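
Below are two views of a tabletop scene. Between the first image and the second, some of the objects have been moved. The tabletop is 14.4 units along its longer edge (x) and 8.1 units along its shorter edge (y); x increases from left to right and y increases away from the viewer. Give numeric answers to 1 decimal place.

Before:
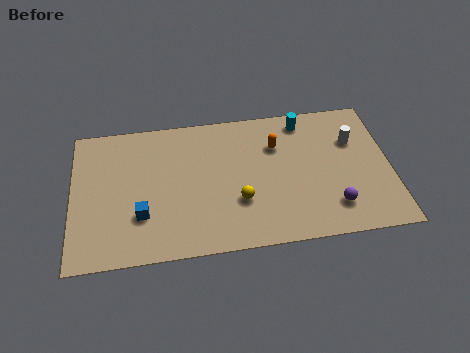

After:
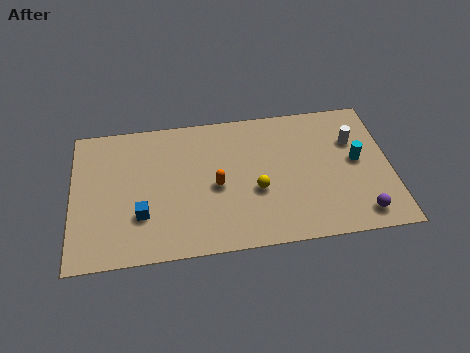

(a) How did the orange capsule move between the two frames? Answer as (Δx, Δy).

(-2.8, -2.0)

From the two frames, the orange capsule sits at roughly (9.3, 5.7) before and (6.5, 3.7) after.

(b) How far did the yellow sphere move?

0.9

The yellow sphere was near (7.5, 2.7) before and (8.3, 3.2) after, so it travelled √(0.8² + 0.5²) ≈ 0.9 units.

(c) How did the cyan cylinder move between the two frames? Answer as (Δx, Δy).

(2.3, -2.7)

From the two frames, the cyan cylinder sits at roughly (10.6, 7.0) before and (12.9, 4.3) after.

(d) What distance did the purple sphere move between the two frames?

1.3

The purple sphere moved from about (11.7, 1.8) to (12.9, 1.2), a distance of √(1.2² + 0.6²) ≈ 1.3.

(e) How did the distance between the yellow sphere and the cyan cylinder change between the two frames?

-0.6

They were about 5.3 units apart before and 4.7 after — 0.6 units closer together.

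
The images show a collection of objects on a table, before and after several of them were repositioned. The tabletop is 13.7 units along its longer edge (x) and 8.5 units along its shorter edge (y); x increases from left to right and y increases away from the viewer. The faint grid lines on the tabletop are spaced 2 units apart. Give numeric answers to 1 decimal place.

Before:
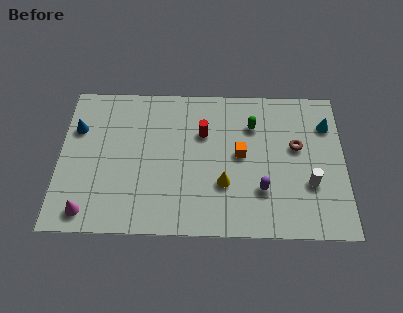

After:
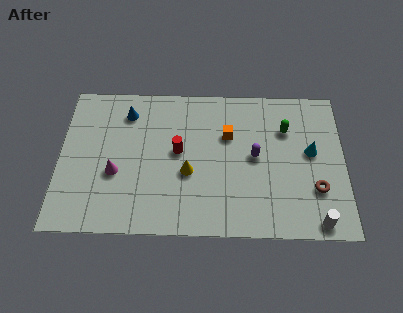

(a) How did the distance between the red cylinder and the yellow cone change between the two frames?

-1.8

Before: roughly 3.1 units apart; after: 1.3. That's 1.8 units closer together.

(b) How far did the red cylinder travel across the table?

1.6

From (6.9, 5.7) to (5.7, 4.6), the red cylinder covered √(1.2² + 1.1²) ≈ 1.6 units.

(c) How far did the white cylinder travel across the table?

2.1

From (12.0, 2.9) to (12.3, 0.8), the white cylinder covered √(0.3² + 2.1²) ≈ 2.1 units.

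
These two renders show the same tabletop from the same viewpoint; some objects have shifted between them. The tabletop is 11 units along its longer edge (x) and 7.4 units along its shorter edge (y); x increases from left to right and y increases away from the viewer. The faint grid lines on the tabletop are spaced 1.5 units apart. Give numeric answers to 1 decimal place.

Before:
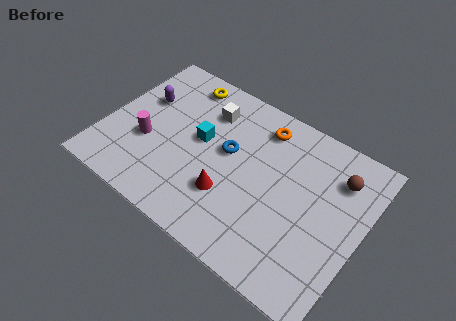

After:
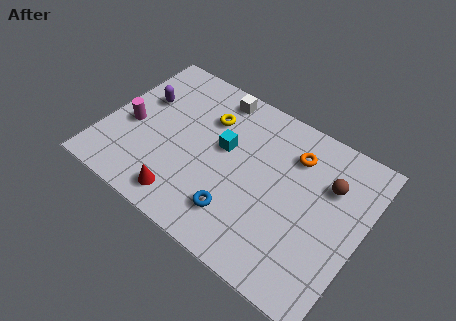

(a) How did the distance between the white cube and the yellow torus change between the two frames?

-0.3

They were about 1.5 units apart before and 1.2 after — 0.3 units closer together.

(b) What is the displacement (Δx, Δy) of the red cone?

(-1.7, -1.2)

The red cone was at about (5.6, 2.3) and moved to about (3.9, 1.1).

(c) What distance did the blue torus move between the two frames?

2.7

The blue torus was near (5.2, 4.2) before and (6.1, 1.7) after, so it travelled √(0.9² + 2.5²) ≈ 2.7 units.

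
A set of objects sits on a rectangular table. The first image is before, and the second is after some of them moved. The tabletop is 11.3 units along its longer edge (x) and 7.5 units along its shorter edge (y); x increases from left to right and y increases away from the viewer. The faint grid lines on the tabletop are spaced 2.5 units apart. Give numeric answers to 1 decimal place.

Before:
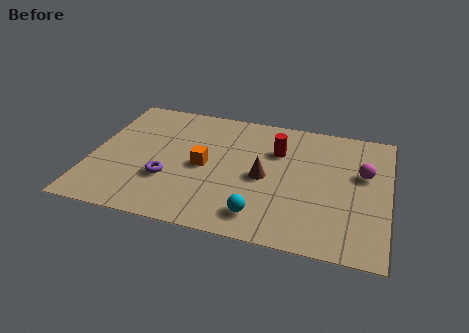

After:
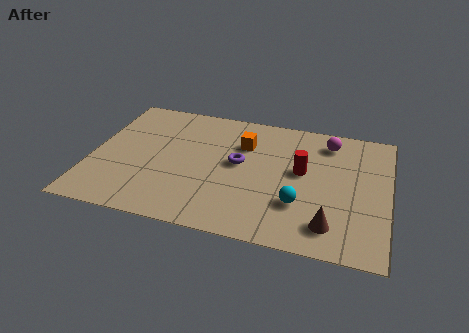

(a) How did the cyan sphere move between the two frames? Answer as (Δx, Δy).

(1.4, 1.0)

The cyan sphere started near (6.6, 1.3) and ended near (8.0, 2.3).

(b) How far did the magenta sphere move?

2.1

The magenta sphere was near (10.3, 4.6) before and (8.9, 6.2) after, so it travelled √(1.4² + 1.6²) ≈ 2.1 units.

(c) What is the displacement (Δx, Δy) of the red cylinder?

(1.0, -1.0)

The red cylinder started near (7.0, 5.2) and ended near (8.0, 4.2).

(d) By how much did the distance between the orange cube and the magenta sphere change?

-2.8

Before: roughly 6.1 units apart; after: 3.3. That's 2.8 units closer together.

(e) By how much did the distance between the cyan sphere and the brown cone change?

-0.7

The distance was about 2.2 in the first image and 1.5 in the second, so they moved 0.7 units closer together.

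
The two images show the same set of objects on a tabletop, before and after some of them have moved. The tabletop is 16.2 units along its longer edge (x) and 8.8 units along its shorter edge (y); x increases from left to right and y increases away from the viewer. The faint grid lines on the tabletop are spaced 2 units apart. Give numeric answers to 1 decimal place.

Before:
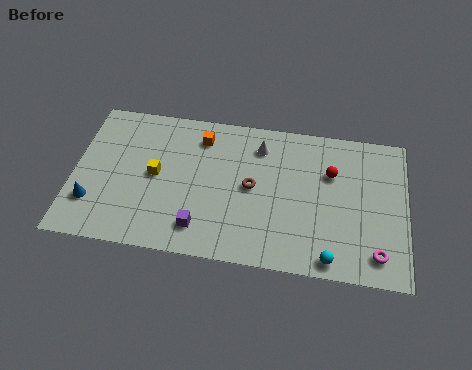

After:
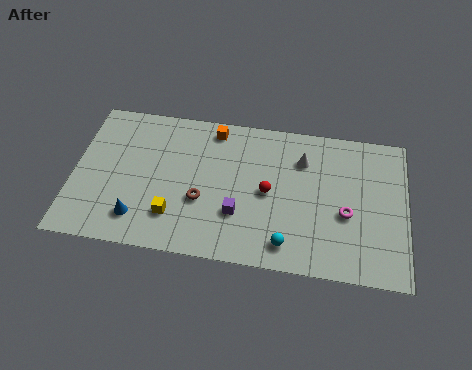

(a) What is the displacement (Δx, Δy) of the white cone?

(2.1, -0.5)

The white cone was at about (9.0, 7.0) and moved to about (11.1, 6.5).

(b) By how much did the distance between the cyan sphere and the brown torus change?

-0.7

Before: roughly 5.3 units apart; after: 4.6. That's 0.7 units closer together.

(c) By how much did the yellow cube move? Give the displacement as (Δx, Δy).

(1.0, -2.3)

From the two frames, the yellow cube sits at roughly (4.0, 4.5) before and (5.0, 2.2) after.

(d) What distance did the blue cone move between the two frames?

2.4

From (1.0, 2.4) to (3.3, 1.8), the blue cone covered √(2.3² + 0.6²) ≈ 2.4 units.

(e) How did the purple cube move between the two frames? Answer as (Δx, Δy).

(1.8, 1.1)

The purple cube was at about (6.3, 1.7) and moved to about (8.1, 2.8).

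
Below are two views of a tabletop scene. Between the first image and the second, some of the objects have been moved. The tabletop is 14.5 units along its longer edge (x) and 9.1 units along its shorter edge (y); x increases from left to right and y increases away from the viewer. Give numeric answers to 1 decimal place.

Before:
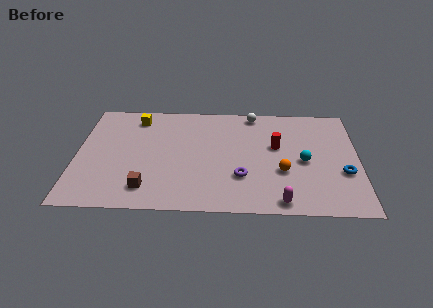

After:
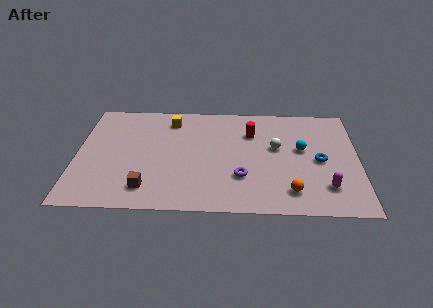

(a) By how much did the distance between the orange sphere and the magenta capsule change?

-0.6

They were about 2.4 units apart before and 1.8 after — 0.6 units closer together.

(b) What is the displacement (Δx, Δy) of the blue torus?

(-1.2, 1.0)

The blue torus started near (13.7, 3.3) and ended near (12.5, 4.3).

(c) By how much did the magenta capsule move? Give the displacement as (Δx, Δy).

(2.3, 1.2)

The magenta capsule started near (10.5, 0.9) and ended near (12.8, 2.1).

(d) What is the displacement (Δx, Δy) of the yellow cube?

(1.8, -0.1)

The yellow cube was at about (3.0, 7.6) and moved to about (4.8, 7.5).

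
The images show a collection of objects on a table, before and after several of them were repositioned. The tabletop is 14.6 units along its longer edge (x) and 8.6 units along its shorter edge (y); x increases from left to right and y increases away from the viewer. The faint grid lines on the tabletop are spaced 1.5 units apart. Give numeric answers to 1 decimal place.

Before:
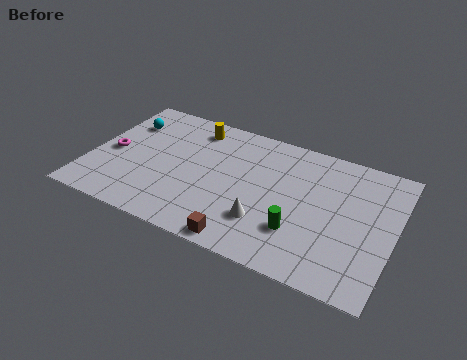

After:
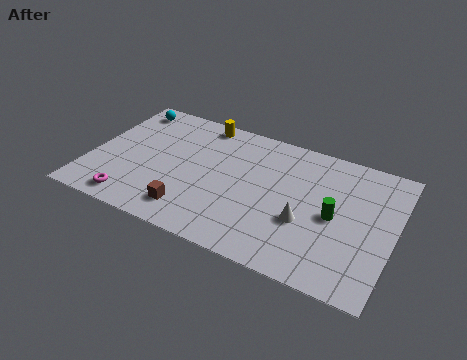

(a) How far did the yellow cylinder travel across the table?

0.6

From (4.6, 7.2) to (4.9, 7.7), the yellow cylinder covered √(0.3² + 0.5²) ≈ 0.6 units.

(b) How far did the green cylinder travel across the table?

2.2

From (10.3, 2.5) to (11.8, 4.1), the green cylinder covered √(1.5² + 1.6²) ≈ 2.2 units.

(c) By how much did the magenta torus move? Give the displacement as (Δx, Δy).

(1.4, -2.9)

The magenta torus started near (1.0, 4.0) and ended near (2.4, 1.1).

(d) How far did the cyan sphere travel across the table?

1.1

From (1.3, 6.3) to (1.2, 7.4), the cyan sphere covered √(0.1² + 1.1²) ≈ 1.1 units.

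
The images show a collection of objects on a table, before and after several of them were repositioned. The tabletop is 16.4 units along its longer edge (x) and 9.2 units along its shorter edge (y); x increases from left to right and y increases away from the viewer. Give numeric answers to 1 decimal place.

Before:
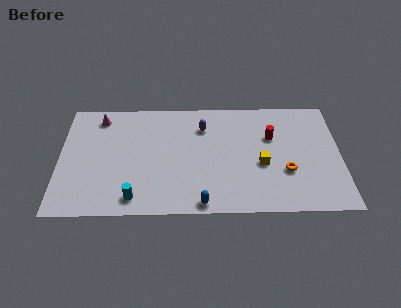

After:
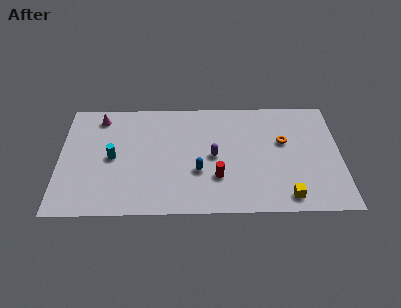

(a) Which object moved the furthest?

the red cylinder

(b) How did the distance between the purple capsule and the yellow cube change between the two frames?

+0.7

The distance was about 4.6 in the first image and 5.3 in the second, so they moved 0.7 units further apart.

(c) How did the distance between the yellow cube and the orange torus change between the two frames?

+2.9

Before: roughly 1.5 units apart; after: 4.4. That's 2.9 units further apart.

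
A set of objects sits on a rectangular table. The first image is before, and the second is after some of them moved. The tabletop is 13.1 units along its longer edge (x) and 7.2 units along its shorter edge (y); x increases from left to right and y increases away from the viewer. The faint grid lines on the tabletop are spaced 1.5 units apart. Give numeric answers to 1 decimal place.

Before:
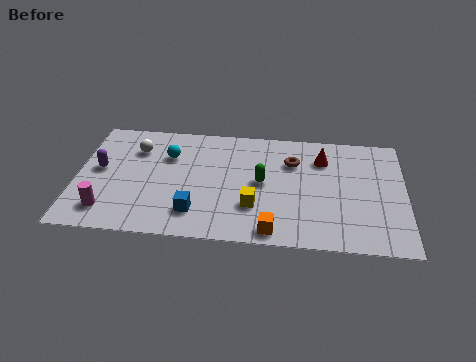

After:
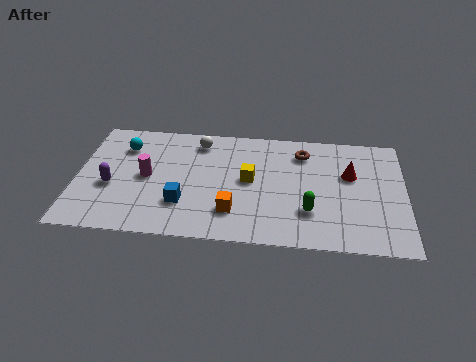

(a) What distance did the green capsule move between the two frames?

2.5

The green capsule moved from about (7.4, 3.7) to (9.3, 2.1), a distance of √(1.9² + 1.6²) ≈ 2.5.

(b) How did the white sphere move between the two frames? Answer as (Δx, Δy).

(2.5, 0.7)

From the two frames, the white sphere sits at roughly (2.3, 5.3) before and (4.8, 6.0) after.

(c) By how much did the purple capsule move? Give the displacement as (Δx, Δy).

(0.5, -1.0)

The purple capsule was at about (0.9, 3.9) and moved to about (1.4, 2.9).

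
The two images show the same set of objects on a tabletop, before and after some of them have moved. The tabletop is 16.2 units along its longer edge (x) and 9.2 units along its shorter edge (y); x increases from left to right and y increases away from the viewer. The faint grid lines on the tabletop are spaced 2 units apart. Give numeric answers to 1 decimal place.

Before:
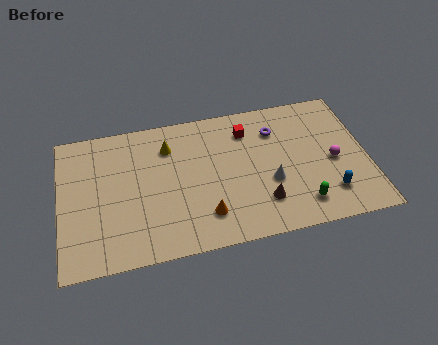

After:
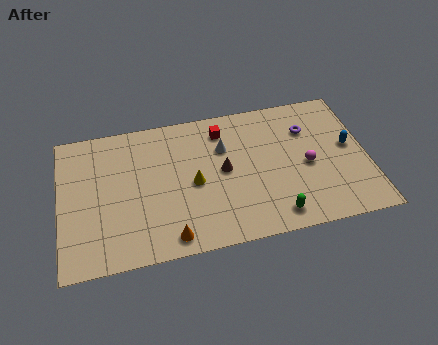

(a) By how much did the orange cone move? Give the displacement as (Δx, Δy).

(-1.9, -1.0)

The orange cone started near (7.5, 2.1) and ended near (5.6, 1.1).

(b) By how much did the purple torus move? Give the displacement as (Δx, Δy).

(1.7, -0.3)

The purple torus was at about (11.5, 6.9) and moved to about (13.2, 6.6).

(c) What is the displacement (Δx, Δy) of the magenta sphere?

(-1.4, 0.0)

From the two frames, the magenta sphere sits at roughly (14.4, 4.2) before and (13.0, 4.2) after.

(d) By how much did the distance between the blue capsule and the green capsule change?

+4.0

The distance was about 1.6 in the first image and 5.6 in the second, so they moved 4.0 units further apart.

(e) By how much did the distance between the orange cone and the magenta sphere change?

+0.8

The distance was about 7.2 in the first image and 8.0 in the second, so they moved 0.8 units further apart.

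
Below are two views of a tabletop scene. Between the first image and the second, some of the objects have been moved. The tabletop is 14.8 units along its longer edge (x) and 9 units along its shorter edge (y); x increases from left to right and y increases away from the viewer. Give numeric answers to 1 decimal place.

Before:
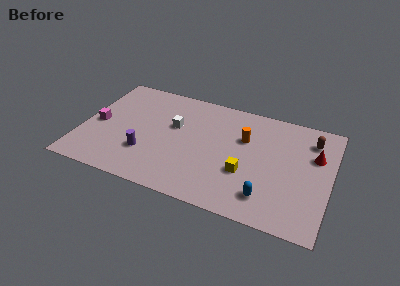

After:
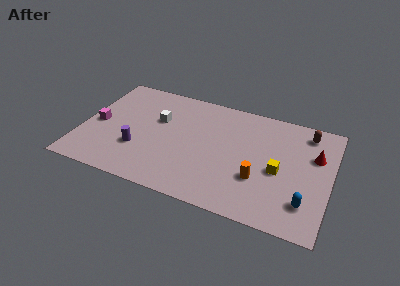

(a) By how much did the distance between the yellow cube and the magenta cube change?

+1.8

Before: roughly 9.1 units apart; after: 10.9. That's 1.8 units further apart.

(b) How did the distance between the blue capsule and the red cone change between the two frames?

-1.0

Before: roughly 4.8 units apart; after: 3.8. That's 1.0 units closer together.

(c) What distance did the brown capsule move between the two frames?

0.6

The brown capsule was near (13.5, 7.1) before and (13.2, 7.6) after, so it travelled √(0.3² + 0.5²) ≈ 0.6 units.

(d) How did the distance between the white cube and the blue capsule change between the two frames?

+2.8

Before: roughly 7.0 units apart; after: 9.8. That's 2.8 units further apart.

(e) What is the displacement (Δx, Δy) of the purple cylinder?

(-0.5, 0.2)

From the two frames, the purple cylinder sits at roughly (4.0, 2.7) before and (3.5, 2.9) after.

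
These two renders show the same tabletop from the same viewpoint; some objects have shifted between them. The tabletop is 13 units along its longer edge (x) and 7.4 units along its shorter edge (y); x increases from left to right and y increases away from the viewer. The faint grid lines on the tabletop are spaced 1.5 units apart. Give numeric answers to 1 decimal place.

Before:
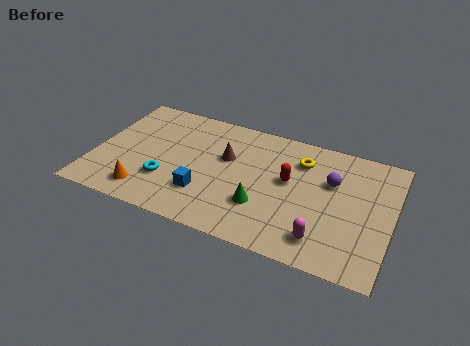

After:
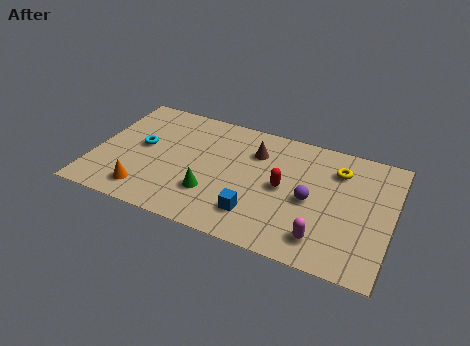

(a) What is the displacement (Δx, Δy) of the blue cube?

(2.3, -0.4)

From the two frames, the blue cube sits at roughly (5.0, 2.1) before and (7.3, 1.7) after.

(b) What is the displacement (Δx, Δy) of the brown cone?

(1.2, 0.8)

The brown cone was at about (5.7, 4.6) and moved to about (6.9, 5.4).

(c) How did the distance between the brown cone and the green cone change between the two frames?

+0.7

The distance was about 2.9 in the first image and 3.6 in the second, so they moved 0.7 units further apart.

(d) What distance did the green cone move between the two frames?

2.2

The green cone moved from about (7.5, 2.3) to (5.3, 2.2), a distance of √(2.2² + 0.1²) ≈ 2.2.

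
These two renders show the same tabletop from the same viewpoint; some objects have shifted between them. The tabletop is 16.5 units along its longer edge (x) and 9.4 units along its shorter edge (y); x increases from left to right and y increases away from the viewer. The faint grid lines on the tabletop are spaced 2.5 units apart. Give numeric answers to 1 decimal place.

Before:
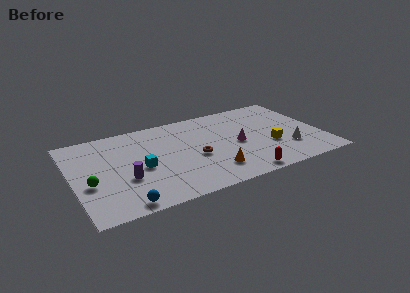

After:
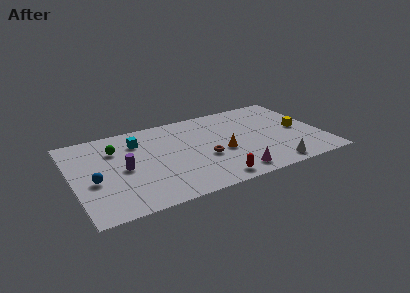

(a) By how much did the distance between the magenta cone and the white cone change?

-1.0

Before: roughly 3.6 units apart; after: 2.6. That's 1.0 units closer together.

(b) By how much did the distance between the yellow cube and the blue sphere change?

+3.4

The distance was about 10.4 in the first image and 13.8 in the second, so they moved 3.4 units further apart.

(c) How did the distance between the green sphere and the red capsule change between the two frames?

-2.0

The distance was about 10.1 in the first image and 8.1 in the second, so they moved 2.0 units closer together.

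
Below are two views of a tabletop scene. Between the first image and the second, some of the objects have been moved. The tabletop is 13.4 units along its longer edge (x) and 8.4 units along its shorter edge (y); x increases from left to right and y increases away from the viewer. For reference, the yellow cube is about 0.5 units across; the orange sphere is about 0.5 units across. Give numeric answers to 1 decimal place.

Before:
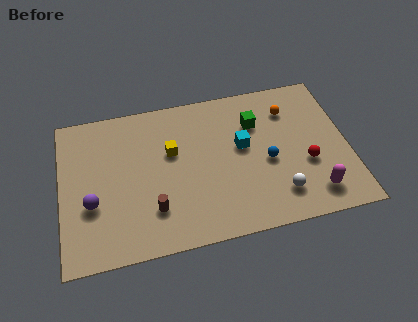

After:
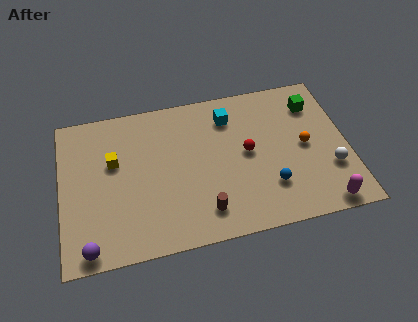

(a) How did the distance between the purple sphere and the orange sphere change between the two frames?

+0.8

Before: roughly 10.0 units apart; after: 10.8. That's 0.8 units further apart.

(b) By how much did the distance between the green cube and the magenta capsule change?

+0.6

Before: roughly 5.1 units apart; after: 5.7. That's 0.6 units further apart.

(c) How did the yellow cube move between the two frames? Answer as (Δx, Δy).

(-2.7, 0.0)

The yellow cube started near (5.2, 5.2) and ended near (2.5, 5.2).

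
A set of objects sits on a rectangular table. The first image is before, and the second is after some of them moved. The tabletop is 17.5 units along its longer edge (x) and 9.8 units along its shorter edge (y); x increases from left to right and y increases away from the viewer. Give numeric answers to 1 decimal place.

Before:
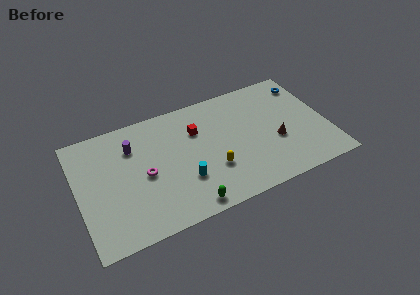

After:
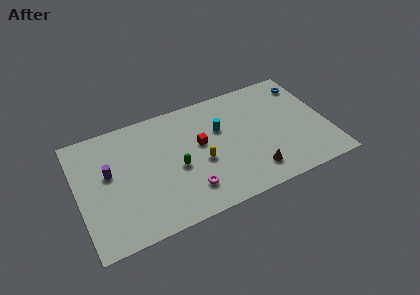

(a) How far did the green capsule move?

3.3

From (7.2, 1.0) to (6.8, 4.3), the green capsule covered √(0.4² + 3.3²) ≈ 3.3 units.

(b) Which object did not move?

the blue torus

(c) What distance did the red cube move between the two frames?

1.2

The red cube was near (8.5, 6.8) before and (8.6, 5.6) after, so it travelled √(0.1² + 1.2²) ≈ 1.2 units.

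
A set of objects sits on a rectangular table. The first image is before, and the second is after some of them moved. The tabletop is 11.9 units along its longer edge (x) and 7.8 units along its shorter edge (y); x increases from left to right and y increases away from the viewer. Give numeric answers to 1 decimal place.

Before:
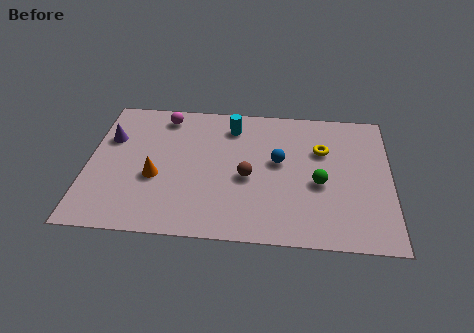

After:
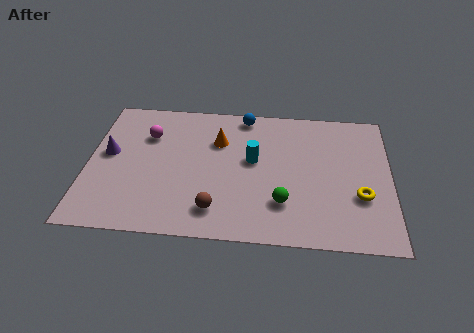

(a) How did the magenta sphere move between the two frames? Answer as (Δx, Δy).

(-0.6, -1.2)

The magenta sphere started near (2.9, 6.7) and ended near (2.3, 5.5).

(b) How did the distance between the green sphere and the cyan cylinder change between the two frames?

-2.0

They were about 4.6 units apart before and 2.6 after — 2.0 units closer together.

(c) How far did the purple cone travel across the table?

0.9

From (0.8, 5.2) to (0.8, 4.3), the purple cone covered √(0.0² + 0.9²) ≈ 0.9 units.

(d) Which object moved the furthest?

the orange cone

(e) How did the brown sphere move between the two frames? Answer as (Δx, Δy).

(-1.2, -1.9)

From the two frames, the brown sphere sits at roughly (6.3, 3.4) before and (5.1, 1.5) after.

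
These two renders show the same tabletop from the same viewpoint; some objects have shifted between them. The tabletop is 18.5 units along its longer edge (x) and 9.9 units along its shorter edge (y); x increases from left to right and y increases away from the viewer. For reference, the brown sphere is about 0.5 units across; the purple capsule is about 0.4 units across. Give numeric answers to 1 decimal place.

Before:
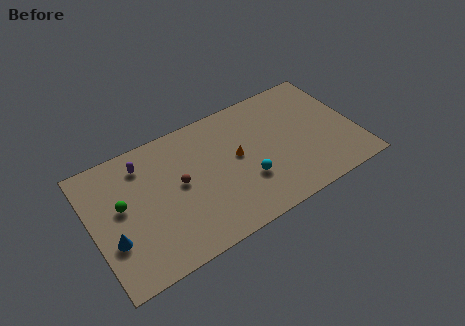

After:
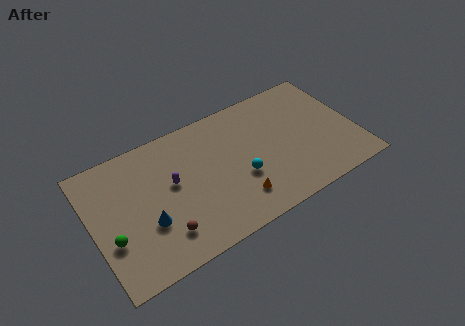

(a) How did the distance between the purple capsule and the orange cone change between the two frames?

-1.5

The distance was about 6.8 in the first image and 5.3 in the second, so they moved 1.5 units closer together.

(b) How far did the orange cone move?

3.2

From (10.2, 5.4) to (9.7, 2.2), the orange cone covered √(0.5² + 3.2²) ≈ 3.2 units.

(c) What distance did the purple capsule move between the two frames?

2.9

The purple capsule was near (3.9, 8.0) before and (5.6, 5.6) after, so it travelled √(1.7² + 2.4²) ≈ 2.9 units.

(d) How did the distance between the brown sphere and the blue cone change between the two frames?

-3.7

They were about 5.3 units apart before and 1.6 after — 3.7 units closer together.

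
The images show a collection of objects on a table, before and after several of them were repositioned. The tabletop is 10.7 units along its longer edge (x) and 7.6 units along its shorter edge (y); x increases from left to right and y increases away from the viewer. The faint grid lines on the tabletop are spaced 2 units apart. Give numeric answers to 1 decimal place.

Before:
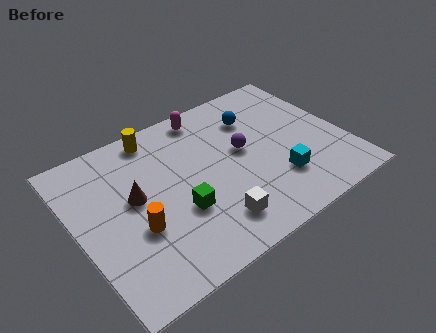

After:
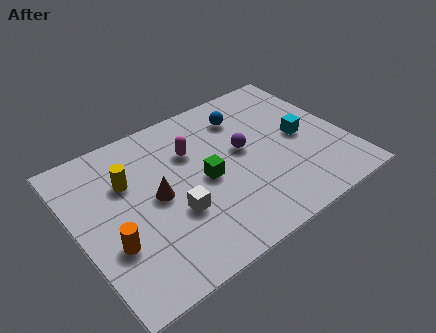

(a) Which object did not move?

the purple sphere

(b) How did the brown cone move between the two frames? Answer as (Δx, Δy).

(0.8, -0.4)

The brown cone started near (2.3, 4.2) and ended near (3.1, 3.8).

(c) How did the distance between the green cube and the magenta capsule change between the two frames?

-2.8

Before: roughly 4.4 units apart; after: 1.6. That's 2.8 units closer together.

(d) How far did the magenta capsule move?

1.7

The magenta capsule moved from about (5.7, 6.7) to (4.8, 5.2), a distance of √(0.9² + 1.5²) ≈ 1.7.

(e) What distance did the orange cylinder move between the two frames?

1.0

The orange cylinder was near (2.1, 2.8) before and (1.1, 2.6) after, so it travelled √(1.0² + 0.2²) ≈ 1.0 units.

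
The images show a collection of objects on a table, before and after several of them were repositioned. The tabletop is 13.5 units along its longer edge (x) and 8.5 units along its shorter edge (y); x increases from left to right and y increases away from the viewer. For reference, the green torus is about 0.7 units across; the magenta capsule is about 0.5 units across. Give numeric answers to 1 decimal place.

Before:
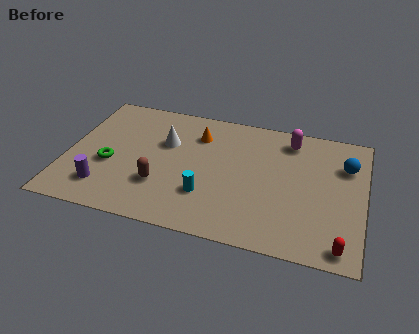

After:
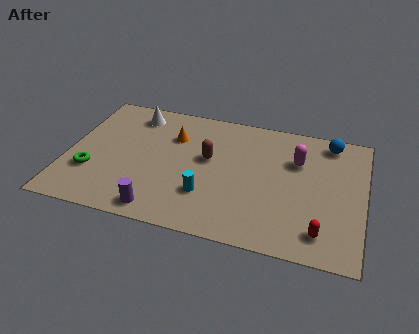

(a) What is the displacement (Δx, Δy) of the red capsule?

(-0.9, 0.6)

The red capsule was at about (12.6, 0.9) and moved to about (11.7, 1.5).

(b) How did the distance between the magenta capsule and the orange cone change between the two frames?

+1.4

The distance was about 4.3 in the first image and 5.7 in the second, so they moved 1.4 units further apart.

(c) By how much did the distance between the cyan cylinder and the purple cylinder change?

-2.2

The distance was about 4.7 in the first image and 2.5 in the second, so they moved 2.2 units closer together.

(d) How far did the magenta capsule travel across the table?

1.4

The magenta capsule was near (10.0, 7.1) before and (10.4, 5.8) after, so it travelled √(0.4² + 1.3²) ≈ 1.4 units.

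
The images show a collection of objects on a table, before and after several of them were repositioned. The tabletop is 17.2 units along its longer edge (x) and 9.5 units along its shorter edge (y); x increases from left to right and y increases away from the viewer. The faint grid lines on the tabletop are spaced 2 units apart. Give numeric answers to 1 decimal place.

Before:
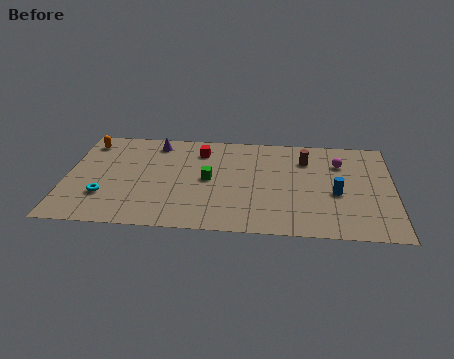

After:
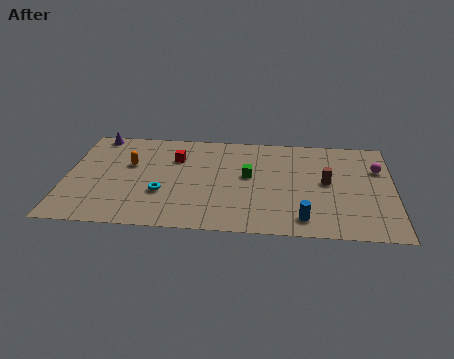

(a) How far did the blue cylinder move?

3.0

From (14.2, 4.0) to (12.5, 1.5), the blue cylinder covered √(1.7² + 2.5²) ≈ 3.0 units.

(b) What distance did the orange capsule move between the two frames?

3.0

The orange capsule moved from about (1.0, 7.9) to (3.3, 5.9), a distance of √(2.3² + 2.0²) ≈ 3.0.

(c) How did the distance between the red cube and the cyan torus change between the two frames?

-3.3

The distance was about 6.8 in the first image and 3.5 in the second, so they moved 3.3 units closer together.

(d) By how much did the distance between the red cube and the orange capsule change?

-3.5

They were about 6.0 units apart before and 2.5 after — 3.5 units closer together.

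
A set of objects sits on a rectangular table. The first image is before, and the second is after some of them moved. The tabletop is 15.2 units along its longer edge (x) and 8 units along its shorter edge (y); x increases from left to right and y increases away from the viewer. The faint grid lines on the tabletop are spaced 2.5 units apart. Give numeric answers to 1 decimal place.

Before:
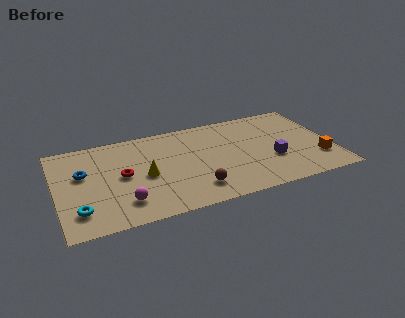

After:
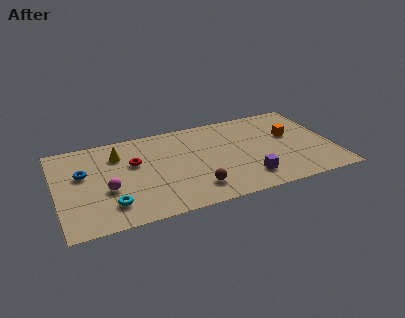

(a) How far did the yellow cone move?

2.6

The yellow cone was near (4.8, 3.7) before and (3.5, 6.0) after, so it travelled √(1.3² + 2.3²) ≈ 2.6 units.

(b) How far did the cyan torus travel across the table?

1.7

From (1.1, 1.8) to (2.8, 1.8), the cyan torus covered √(1.7² + 0.0²) ≈ 1.7 units.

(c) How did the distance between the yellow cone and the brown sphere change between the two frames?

+2.5

Before: roughly 3.3 units apart; after: 5.8. That's 2.5 units further apart.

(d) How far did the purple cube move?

1.9

From (11.8, 2.9) to (10.3, 1.7), the purple cube covered √(1.5² + 1.2²) ≈ 1.9 units.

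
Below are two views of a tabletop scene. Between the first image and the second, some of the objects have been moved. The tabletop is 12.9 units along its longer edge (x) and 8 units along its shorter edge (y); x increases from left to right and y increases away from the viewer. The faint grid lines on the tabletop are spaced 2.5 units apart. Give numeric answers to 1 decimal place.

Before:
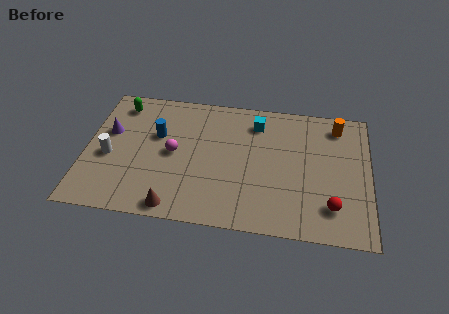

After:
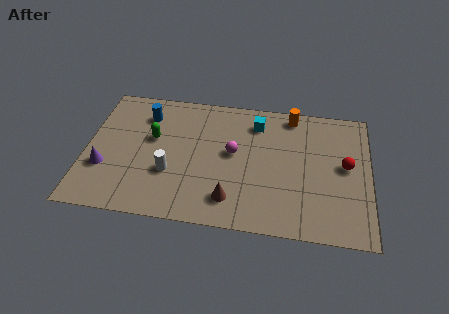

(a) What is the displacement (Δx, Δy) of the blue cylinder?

(-0.6, 1.2)

The blue cylinder started near (3.2, 5.0) and ended near (2.6, 6.2).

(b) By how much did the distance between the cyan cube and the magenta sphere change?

-2.2

Before: roughly 4.4 units apart; after: 2.2. That's 2.2 units closer together.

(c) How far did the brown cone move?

2.6

The brown cone moved from about (4.2, 0.8) to (6.7, 1.6), a distance of √(2.5² + 0.8²) ≈ 2.6.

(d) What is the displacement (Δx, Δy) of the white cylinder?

(2.8, -0.6)

From the two frames, the white cylinder sits at roughly (1.1, 3.4) before and (3.9, 2.8) after.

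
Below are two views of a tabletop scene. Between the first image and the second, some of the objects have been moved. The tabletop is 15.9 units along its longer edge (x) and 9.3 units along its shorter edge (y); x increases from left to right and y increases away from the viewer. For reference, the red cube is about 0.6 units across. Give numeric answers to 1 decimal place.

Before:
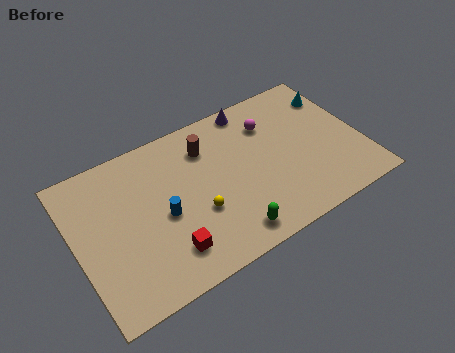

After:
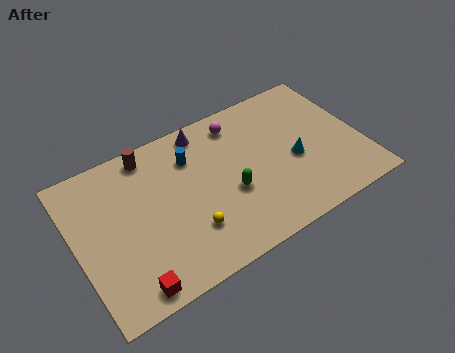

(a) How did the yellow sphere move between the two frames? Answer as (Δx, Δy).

(-0.6, -0.8)

The yellow sphere was at about (6.5, 3.4) and moved to about (5.9, 2.6).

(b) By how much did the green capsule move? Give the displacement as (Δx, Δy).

(0.5, 2.4)

The green capsule was at about (7.9, 1.3) and moved to about (8.4, 3.7).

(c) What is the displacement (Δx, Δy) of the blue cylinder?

(2.0, 2.7)

The blue cylinder started near (4.7, 4.2) and ended near (6.7, 6.9).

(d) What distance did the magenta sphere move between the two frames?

1.9

From (11.2, 6.9) to (9.5, 7.8), the magenta sphere covered √(1.7² + 0.9²) ≈ 1.9 units.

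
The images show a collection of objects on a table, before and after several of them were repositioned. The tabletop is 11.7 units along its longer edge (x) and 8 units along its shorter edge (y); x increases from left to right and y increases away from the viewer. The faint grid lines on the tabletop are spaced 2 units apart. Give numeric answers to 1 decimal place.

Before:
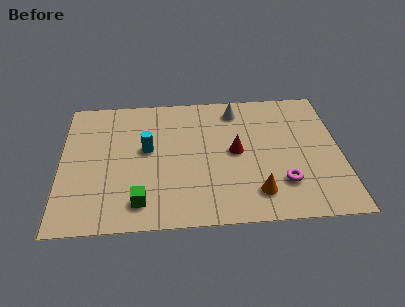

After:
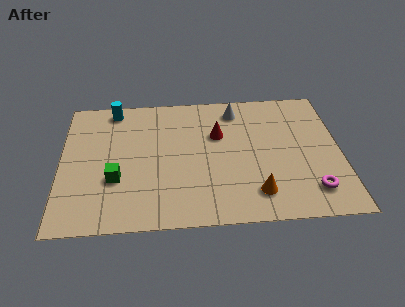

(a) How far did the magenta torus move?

1.3

From (9.2, 2.1) to (10.4, 1.6), the magenta torus covered √(1.2² + 0.5²) ≈ 1.3 units.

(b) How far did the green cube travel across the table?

1.7

The green cube was near (3.3, 1.4) before and (2.3, 2.8) after, so it travelled √(1.0² + 1.4²) ≈ 1.7 units.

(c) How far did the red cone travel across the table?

1.3

From (7.3, 4.1) to (6.6, 5.2), the red cone covered √(0.7² + 1.1²) ≈ 1.3 units.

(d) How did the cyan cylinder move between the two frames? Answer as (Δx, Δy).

(-1.4, 2.6)

The cyan cylinder was at about (3.6, 4.5) and moved to about (2.2, 7.1).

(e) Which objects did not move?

the white cone and the orange cone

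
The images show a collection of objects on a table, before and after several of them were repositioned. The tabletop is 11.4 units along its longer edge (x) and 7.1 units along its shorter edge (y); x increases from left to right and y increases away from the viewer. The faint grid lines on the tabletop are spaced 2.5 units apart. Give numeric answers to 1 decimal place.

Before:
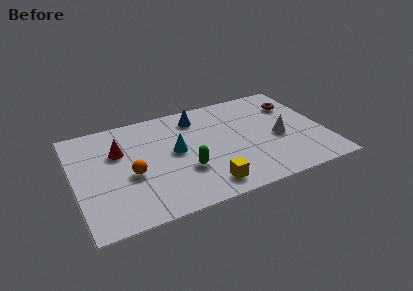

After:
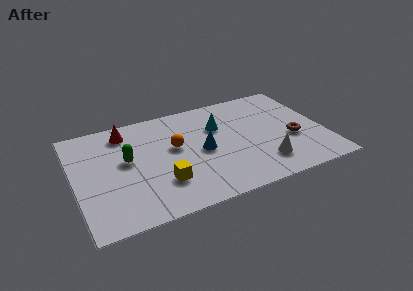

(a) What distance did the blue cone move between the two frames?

2.4

The blue cone was near (5.8, 5.8) before and (5.8, 3.4) after, so it travelled √(0.0² + 2.4²) ≈ 2.4 units.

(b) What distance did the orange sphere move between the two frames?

2.4

The orange sphere was near (2.5, 3.0) before and (4.6, 4.1) after, so it travelled √(2.1² + 1.1²) ≈ 2.4 units.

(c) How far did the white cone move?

1.7

The white cone moved from about (9.3, 3.1) to (8.4, 1.6), a distance of √(0.9² + 1.5²) ≈ 1.7.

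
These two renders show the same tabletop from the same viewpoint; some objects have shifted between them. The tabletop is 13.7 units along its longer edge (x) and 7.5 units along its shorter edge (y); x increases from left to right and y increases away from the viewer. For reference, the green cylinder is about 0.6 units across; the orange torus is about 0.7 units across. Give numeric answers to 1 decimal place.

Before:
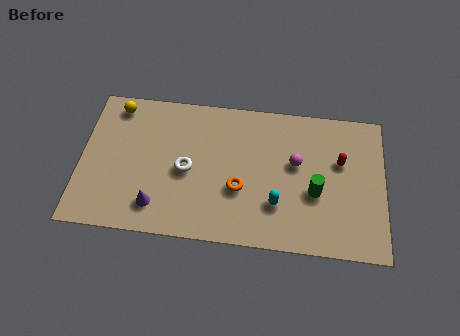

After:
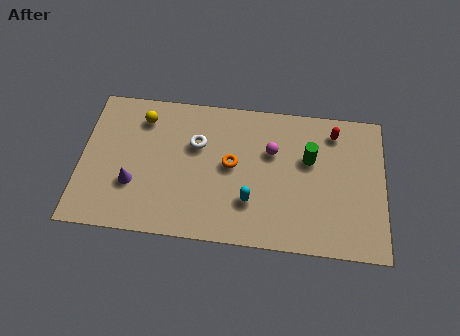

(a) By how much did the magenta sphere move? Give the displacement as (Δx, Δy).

(-1.1, 0.5)

The magenta sphere was at about (9.7, 4.4) and moved to about (8.6, 4.9).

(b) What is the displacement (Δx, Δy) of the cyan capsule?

(-1.2, 0.0)

From the two frames, the cyan capsule sits at roughly (8.9, 2.2) before and (7.7, 2.2) after.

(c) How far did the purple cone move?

1.5

The purple cone moved from about (3.5, 1.5) to (2.4, 2.5), a distance of √(1.1² + 1.0²) ≈ 1.5.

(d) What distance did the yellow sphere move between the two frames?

1.3

The yellow sphere was near (1.5, 6.5) before and (2.7, 6.0) after, so it travelled √(1.2² + 0.5²) ≈ 1.3 units.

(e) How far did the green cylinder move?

1.7

From (10.6, 3.0) to (10.3, 4.7), the green cylinder covered √(0.3² + 1.7²) ≈ 1.7 units.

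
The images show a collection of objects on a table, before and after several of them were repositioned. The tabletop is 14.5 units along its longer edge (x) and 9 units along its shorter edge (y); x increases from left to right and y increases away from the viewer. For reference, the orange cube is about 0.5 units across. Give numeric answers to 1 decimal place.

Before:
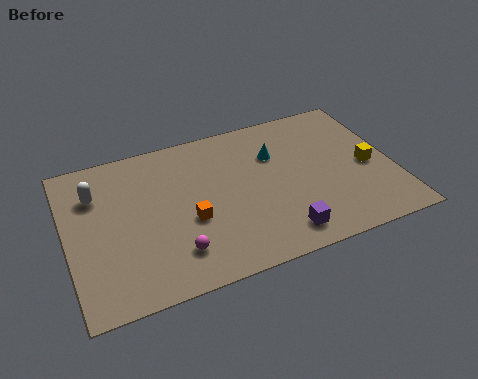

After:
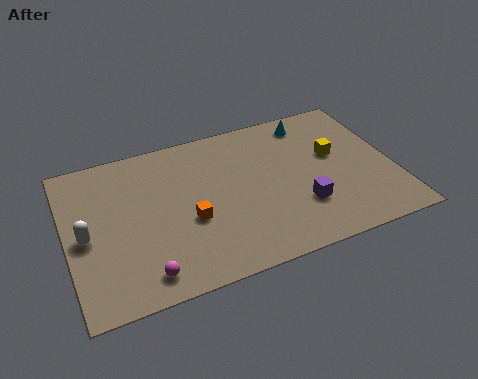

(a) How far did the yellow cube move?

1.8

The yellow cube moved from about (13.4, 4.1) to (12.0, 5.3), a distance of √(1.4² + 1.2²) ≈ 1.8.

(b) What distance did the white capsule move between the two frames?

2.4

The white capsule was near (1.4, 6.5) before and (0.8, 4.2) after, so it travelled √(0.6² + 2.3²) ≈ 2.4 units.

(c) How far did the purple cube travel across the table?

1.7

The purple cube was near (9.1, 1.4) before and (10.2, 2.7) after, so it travelled √(1.1² + 1.3²) ≈ 1.7 units.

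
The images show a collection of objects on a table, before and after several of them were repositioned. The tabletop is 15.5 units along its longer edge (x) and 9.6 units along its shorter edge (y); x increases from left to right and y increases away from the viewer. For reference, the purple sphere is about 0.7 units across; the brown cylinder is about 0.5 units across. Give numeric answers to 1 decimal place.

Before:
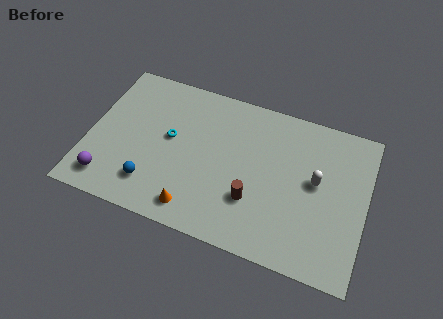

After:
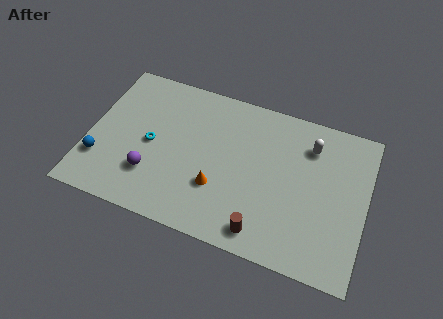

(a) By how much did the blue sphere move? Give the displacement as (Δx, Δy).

(-3.0, 0.6)

From the two frames, the blue sphere sits at roughly (3.8, 2.1) before and (0.8, 2.7) after.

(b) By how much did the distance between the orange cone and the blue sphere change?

+4.0

They were about 2.6 units apart before and 6.6 after — 4.0 units further apart.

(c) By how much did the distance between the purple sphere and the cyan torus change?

-2.9

They were about 4.8 units apart before and 1.9 after — 2.9 units closer together.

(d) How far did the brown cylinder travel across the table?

1.8

The brown cylinder moved from about (9.4, 3.0) to (10.1, 1.3), a distance of √(0.7² + 1.7²) ≈ 1.8.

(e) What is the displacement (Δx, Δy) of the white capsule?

(-0.5, 2.1)

The white capsule was at about (12.7, 5.3) and moved to about (12.2, 7.4).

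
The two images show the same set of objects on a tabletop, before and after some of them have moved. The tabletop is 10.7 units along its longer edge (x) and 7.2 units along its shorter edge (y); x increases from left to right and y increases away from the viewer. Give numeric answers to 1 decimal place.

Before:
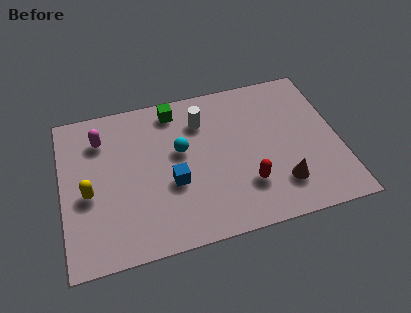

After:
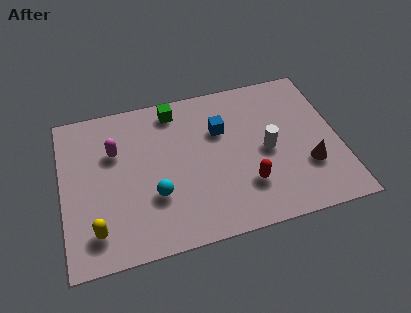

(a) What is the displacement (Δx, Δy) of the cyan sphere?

(-1.1, -1.8)

From the two frames, the cyan sphere sits at roughly (4.6, 4.2) before and (3.5, 2.4) after.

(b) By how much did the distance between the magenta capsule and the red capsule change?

-0.8

The distance was about 6.4 in the first image and 5.6 in the second, so they moved 0.8 units closer together.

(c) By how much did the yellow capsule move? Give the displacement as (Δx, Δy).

(0.2, -1.7)

The yellow capsule started near (1.0, 3.1) and ended near (1.2, 1.4).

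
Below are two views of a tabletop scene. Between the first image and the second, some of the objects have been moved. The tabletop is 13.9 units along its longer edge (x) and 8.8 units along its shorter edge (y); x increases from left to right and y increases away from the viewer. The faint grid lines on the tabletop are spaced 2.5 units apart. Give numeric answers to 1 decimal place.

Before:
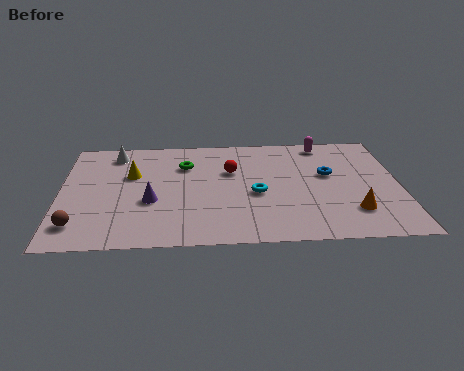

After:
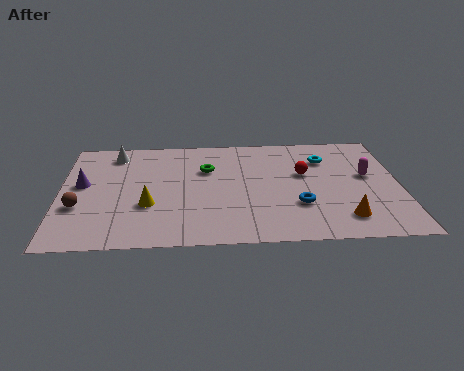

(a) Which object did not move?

the white cone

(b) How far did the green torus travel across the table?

1.0

The green torus moved from about (5.1, 6.3) to (6.0, 5.9), a distance of √(0.9² + 0.4²) ≈ 1.0.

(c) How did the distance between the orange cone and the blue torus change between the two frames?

-1.0

The distance was about 3.1 in the first image and 2.1 in the second, so they moved 1.0 units closer together.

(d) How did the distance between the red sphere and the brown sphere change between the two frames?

+2.1

They were about 7.4 units apart before and 9.5 after — 2.1 units further apart.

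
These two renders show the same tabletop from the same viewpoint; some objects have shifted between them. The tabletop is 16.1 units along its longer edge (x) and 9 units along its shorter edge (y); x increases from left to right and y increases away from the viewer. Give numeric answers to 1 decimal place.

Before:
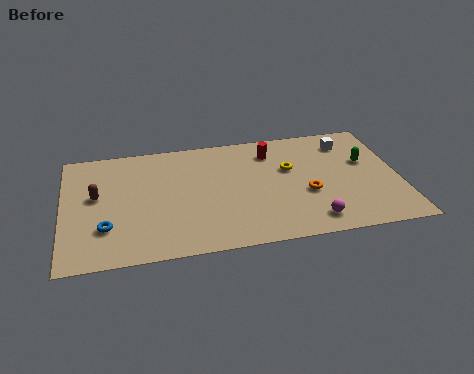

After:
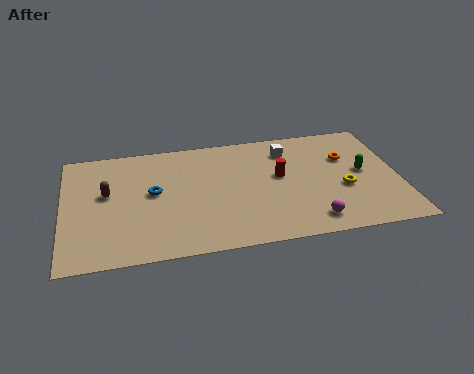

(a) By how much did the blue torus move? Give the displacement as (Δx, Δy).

(2.3, 2.3)

From the two frames, the blue torus sits at roughly (2.0, 2.6) before and (4.3, 4.9) after.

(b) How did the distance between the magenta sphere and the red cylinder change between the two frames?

-2.0

The distance was about 5.9 in the first image and 3.9 in the second, so they moved 2.0 units closer together.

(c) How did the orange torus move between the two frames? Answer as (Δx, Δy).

(2.1, 2.5)

The orange torus was at about (11.6, 3.5) and moved to about (13.7, 6.0).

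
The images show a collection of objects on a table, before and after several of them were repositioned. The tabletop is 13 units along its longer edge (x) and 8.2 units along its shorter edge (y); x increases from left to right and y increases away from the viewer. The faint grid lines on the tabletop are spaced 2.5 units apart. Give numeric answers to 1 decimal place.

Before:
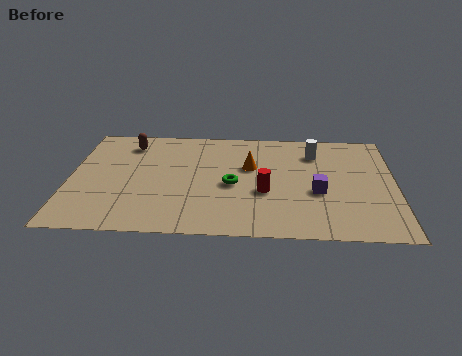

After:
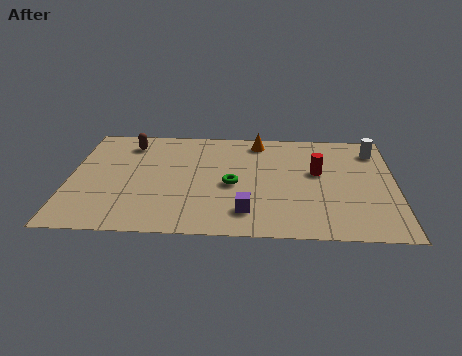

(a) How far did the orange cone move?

2.0

The orange cone was near (7.2, 5.1) before and (7.5, 7.1) after, so it travelled √(0.3² + 2.0²) ≈ 2.0 units.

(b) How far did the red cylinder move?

2.6

The red cylinder moved from about (7.8, 3.2) to (9.9, 4.8), a distance of √(2.1² + 1.6²) ≈ 2.6.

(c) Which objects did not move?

the brown capsule and the green torus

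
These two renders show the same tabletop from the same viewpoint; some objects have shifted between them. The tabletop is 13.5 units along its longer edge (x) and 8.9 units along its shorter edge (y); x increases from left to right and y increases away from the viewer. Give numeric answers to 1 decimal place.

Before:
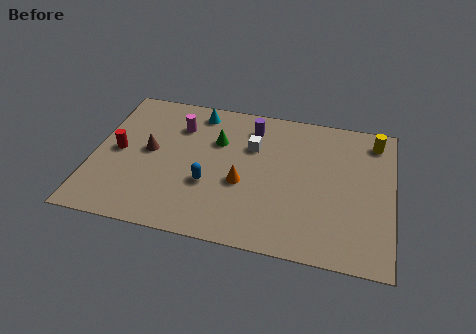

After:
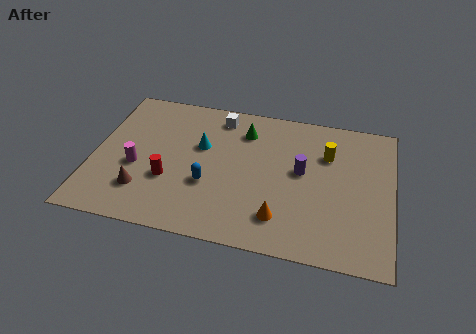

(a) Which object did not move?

the blue capsule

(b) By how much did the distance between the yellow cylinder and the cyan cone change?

-2.4

They were about 8.1 units apart before and 5.7 after — 2.4 units closer together.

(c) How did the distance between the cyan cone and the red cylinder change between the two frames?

-2.0

Before: roughly 4.7 units apart; after: 2.7. That's 2.0 units closer together.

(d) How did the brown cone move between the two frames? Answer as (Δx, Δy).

(-0.1, -2.5)

From the two frames, the brown cone sits at roughly (2.5, 4.7) before and (2.4, 2.2) after.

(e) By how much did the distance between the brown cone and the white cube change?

+1.4

They were about 4.8 units apart before and 6.2 after — 1.4 units further apart.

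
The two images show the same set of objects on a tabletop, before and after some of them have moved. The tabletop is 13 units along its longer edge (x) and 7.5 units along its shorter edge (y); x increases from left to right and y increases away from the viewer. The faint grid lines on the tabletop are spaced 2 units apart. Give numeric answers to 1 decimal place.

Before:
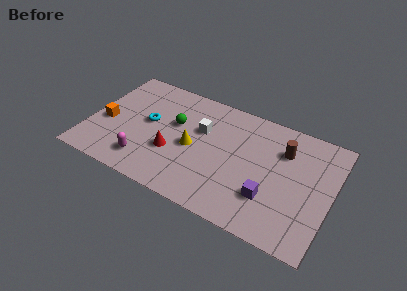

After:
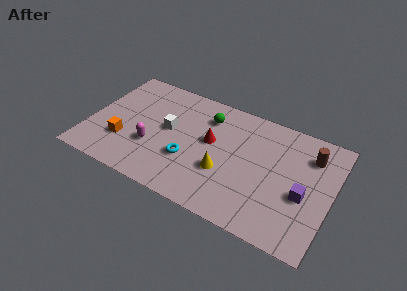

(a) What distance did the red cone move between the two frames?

2.5

The red cone moved from about (4.6, 2.7) to (6.5, 4.3), a distance of √(1.9² + 1.6²) ≈ 2.5.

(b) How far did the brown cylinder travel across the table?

1.4

From (10.3, 5.4) to (11.7, 5.7), the brown cylinder covered √(1.4² + 0.3²) ≈ 1.4 units.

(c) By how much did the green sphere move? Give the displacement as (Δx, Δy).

(1.6, 1.2)

The green sphere was at about (4.5, 4.6) and moved to about (6.1, 5.8).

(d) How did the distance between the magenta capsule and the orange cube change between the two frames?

-1.4

The distance was about 2.9 in the first image and 1.5 in the second, so they moved 1.4 units closer together.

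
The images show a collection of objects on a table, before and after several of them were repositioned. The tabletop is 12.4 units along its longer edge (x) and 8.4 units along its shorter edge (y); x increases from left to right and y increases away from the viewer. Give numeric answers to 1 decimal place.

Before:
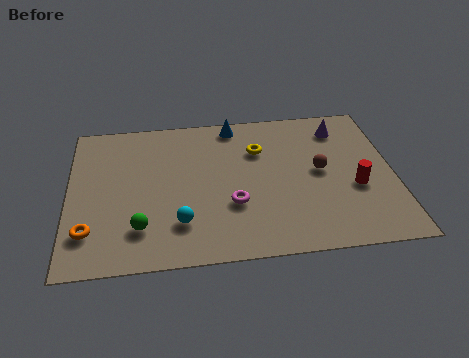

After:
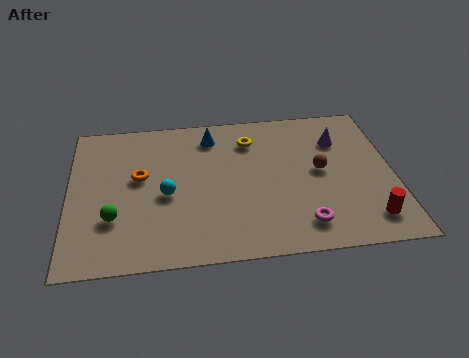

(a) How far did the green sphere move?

1.2

The green sphere was near (2.7, 2.0) before and (1.7, 2.6) after, so it travelled √(1.0² + 0.6²) ≈ 1.2 units.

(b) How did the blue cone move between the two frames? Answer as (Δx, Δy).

(-0.9, -0.6)

From the two frames, the blue cone sits at roughly (6.4, 7.5) before and (5.5, 6.9) after.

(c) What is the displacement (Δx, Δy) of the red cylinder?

(0.4, -1.8)

From the two frames, the red cylinder sits at roughly (10.9, 3.3) before and (11.3, 1.5) after.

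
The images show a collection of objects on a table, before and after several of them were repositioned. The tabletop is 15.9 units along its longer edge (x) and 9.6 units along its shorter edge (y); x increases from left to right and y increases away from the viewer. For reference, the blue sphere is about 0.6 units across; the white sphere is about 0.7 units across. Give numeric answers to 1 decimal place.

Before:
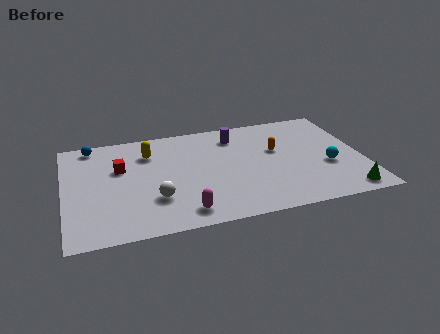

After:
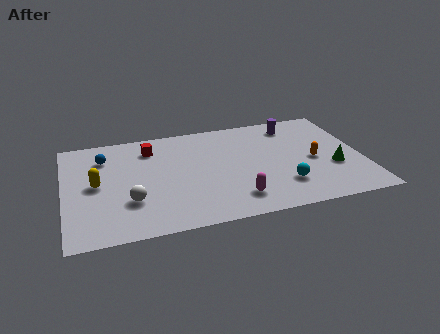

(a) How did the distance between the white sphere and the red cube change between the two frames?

+1.2

The distance was about 3.6 in the first image and 4.8 in the second, so they moved 1.2 units further apart.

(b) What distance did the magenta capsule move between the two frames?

2.8

The magenta capsule moved from about (6.1, 1.4) to (8.9, 1.9), a distance of √(2.8² + 0.5²) ≈ 2.8.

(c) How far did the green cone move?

2.4

The green cone was near (14.7, 1.1) before and (14.3, 3.5) after, so it travelled √(0.4² + 2.4²) ≈ 2.4 units.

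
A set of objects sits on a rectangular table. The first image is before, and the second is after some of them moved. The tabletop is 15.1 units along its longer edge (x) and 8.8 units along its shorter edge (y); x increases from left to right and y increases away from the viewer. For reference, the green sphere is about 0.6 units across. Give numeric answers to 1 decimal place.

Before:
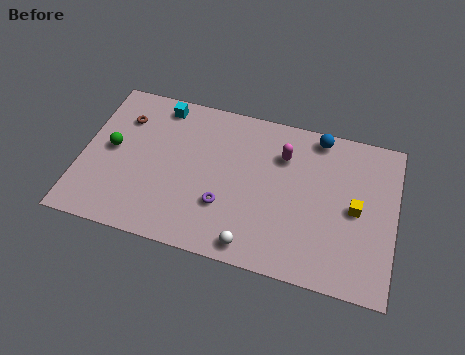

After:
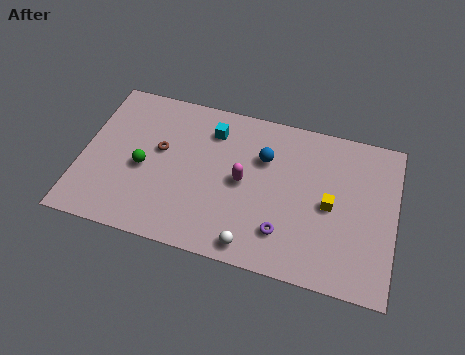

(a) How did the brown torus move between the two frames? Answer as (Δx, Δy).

(1.9, -1.4)

The brown torus was at about (1.8, 6.5) and moved to about (3.7, 5.1).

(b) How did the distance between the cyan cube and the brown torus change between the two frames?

+0.9

They were about 2.1 units apart before and 3.0 after — 0.9 units further apart.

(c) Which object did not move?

the white sphere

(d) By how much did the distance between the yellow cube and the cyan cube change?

-3.8

They were about 10.3 units apart before and 6.5 after — 3.8 units closer together.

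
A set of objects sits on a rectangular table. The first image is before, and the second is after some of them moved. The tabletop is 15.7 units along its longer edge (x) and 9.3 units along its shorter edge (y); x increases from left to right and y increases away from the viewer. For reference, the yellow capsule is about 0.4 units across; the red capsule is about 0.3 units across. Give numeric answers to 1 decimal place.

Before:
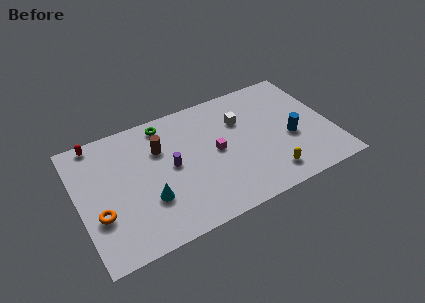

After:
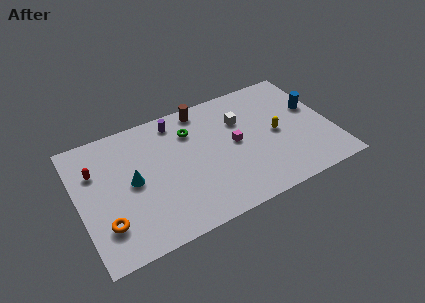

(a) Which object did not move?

the white cube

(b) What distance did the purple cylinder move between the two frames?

3.3

The purple cylinder moved from about (5.7, 4.8) to (6.4, 8.0), a distance of √(0.7² + 3.2²) ≈ 3.3.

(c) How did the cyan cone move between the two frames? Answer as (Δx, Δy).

(-0.8, 1.7)

The cyan cone was at about (4.1, 3.0) and moved to about (3.3, 4.7).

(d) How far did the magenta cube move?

1.2

The magenta cube was near (8.5, 4.7) before and (9.7, 4.8) after, so it travelled √(1.2² + 0.1²) ≈ 1.2 units.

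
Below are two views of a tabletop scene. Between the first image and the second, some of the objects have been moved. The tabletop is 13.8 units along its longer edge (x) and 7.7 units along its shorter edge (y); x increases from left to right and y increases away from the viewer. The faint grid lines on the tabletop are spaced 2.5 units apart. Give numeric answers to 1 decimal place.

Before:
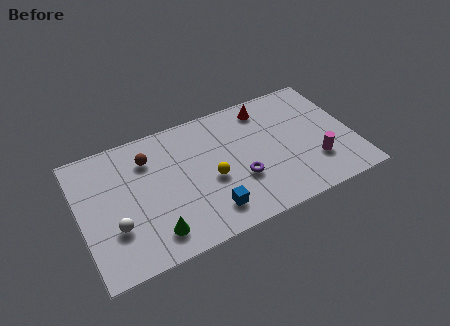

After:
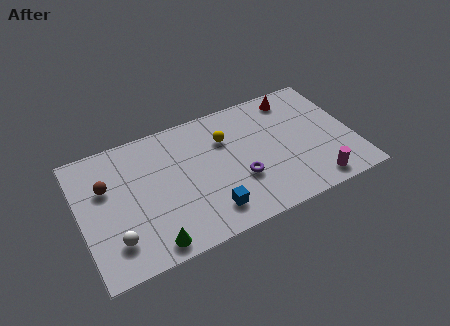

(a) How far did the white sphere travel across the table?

0.7

The white sphere was near (1.6, 2.5) before and (1.5, 1.8) after, so it travelled √(0.1² + 0.7²) ≈ 0.7 units.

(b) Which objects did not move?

the blue cube and the purple torus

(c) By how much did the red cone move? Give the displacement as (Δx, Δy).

(1.5, 0.1)

The red cone was at about (9.7, 6.5) and moved to about (11.2, 6.6).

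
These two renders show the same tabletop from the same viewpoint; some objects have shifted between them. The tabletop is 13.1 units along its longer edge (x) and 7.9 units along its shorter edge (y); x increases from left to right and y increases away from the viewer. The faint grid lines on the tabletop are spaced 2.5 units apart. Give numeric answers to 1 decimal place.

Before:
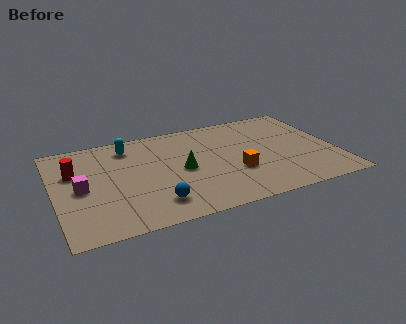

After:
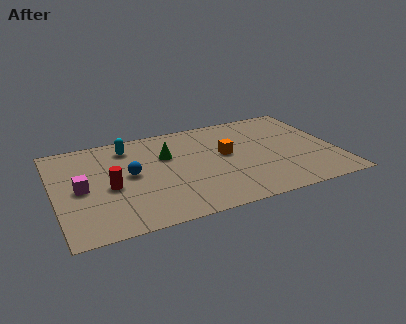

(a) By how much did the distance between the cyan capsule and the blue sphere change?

-2.7

They were about 5.0 units apart before and 2.3 after — 2.7 units closer together.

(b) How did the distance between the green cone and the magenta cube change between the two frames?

-0.4

The distance was about 4.7 in the first image and 4.3 in the second, so they moved 0.4 units closer together.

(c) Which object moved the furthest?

the blue sphere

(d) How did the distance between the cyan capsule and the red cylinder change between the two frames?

+0.3

The distance was about 2.9 in the first image and 3.2 in the second, so they moved 0.3 units further apart.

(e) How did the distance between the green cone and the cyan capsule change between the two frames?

-1.4

They were about 3.5 units apart before and 2.1 after — 1.4 units closer together.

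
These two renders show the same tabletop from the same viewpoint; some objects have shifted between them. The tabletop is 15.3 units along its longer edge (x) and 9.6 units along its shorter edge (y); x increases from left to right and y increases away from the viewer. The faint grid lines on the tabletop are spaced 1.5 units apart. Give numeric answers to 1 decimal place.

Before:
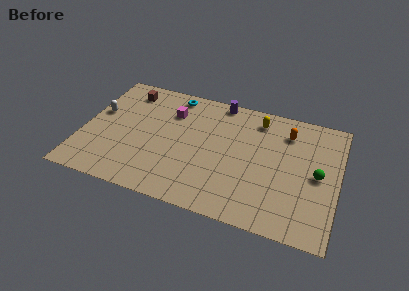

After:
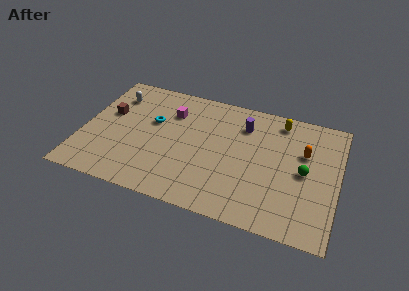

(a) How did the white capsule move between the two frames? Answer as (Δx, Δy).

(0.8, 1.7)

The white capsule started near (0.8, 5.7) and ended near (1.6, 7.4).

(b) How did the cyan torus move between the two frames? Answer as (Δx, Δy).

(-1.0, -2.6)

From the two frames, the cyan torus sits at roughly (5.1, 8.5) before and (4.1, 5.9) after.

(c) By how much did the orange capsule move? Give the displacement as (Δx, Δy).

(1.1, -1.3)

From the two frames, the orange capsule sits at roughly (12.1, 7.5) before and (13.2, 6.2) after.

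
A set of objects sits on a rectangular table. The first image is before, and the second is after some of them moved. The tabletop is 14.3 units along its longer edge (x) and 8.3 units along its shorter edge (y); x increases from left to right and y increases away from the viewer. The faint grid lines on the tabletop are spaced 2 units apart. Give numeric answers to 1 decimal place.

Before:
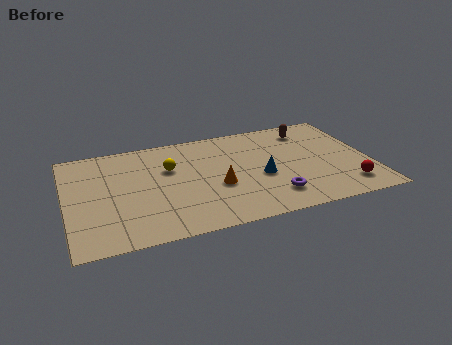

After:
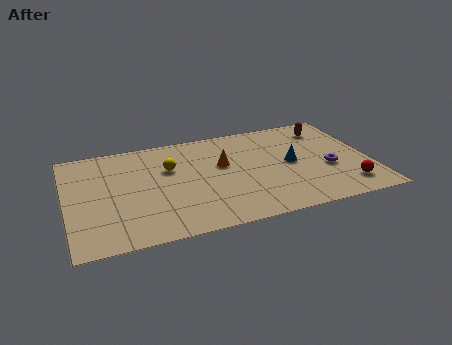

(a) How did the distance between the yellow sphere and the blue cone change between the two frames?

+1.2

They were about 4.6 units apart before and 5.8 after — 1.2 units further apart.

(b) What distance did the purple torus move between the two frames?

3.2

The purple torus moved from about (9.5, 1.8) to (12.3, 3.3), a distance of √(2.8² + 1.5²) ≈ 3.2.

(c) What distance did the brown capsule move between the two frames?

0.9

From (11.7, 6.8) to (12.6, 6.7), the brown capsule covered √(0.9² + 0.1²) ≈ 0.9 units.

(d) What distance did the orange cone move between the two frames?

1.7

The orange cone moved from about (7.0, 3.3) to (7.4, 5.0), a distance of √(0.4² + 1.7²) ≈ 1.7.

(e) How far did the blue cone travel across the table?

1.7

From (9.1, 3.5) to (10.6, 4.2), the blue cone covered √(1.5² + 0.7²) ≈ 1.7 units.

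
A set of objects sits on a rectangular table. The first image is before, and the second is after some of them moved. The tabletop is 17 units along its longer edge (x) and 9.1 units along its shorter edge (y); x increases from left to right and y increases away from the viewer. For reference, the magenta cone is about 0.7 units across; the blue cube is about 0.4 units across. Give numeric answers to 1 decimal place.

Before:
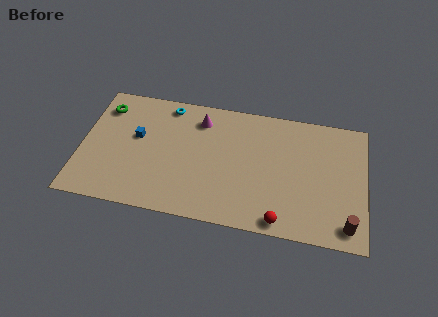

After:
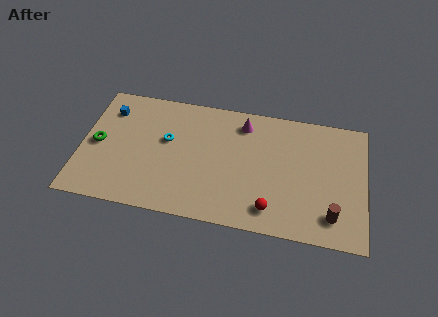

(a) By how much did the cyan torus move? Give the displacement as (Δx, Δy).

(0.1, -2.6)

The cyan torus was at about (5.0, 8.0) and moved to about (5.1, 5.4).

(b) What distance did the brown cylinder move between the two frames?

1.0

The brown cylinder moved from about (16.0, 1.3) to (15.1, 1.8), a distance of √(0.9² + 0.5²) ≈ 1.0.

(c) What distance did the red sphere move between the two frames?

0.9

The red sphere moved from about (12.1, 0.9) to (11.5, 1.6), a distance of √(0.6² + 0.7²) ≈ 0.9.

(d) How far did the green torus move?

2.8

From (1.2, 7.2) to (1.0, 4.4), the green torus covered √(0.2² + 2.8²) ≈ 2.8 units.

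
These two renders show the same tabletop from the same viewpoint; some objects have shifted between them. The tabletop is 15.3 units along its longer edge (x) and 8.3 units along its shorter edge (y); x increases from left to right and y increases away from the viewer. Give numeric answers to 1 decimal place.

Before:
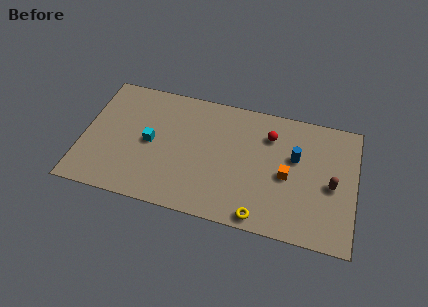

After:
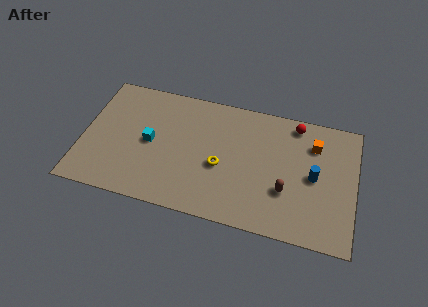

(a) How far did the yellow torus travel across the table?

3.6

The yellow torus moved from about (10.2, 0.8) to (7.8, 3.5), a distance of √(2.4² + 2.7²) ≈ 3.6.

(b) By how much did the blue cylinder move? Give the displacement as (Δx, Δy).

(1.1, -1.0)

From the two frames, the blue cylinder sits at roughly (11.9, 5.1) before and (13.0, 4.1) after.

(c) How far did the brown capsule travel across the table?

2.7

From (14.0, 3.8) to (11.5, 2.8), the brown capsule covered √(2.5² + 1.0²) ≈ 2.7 units.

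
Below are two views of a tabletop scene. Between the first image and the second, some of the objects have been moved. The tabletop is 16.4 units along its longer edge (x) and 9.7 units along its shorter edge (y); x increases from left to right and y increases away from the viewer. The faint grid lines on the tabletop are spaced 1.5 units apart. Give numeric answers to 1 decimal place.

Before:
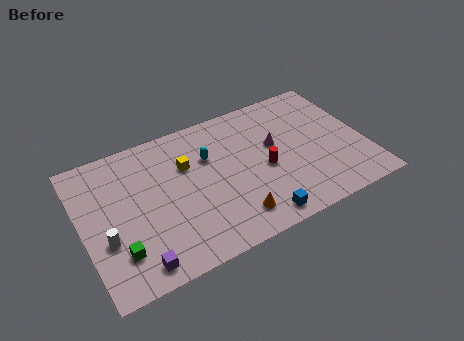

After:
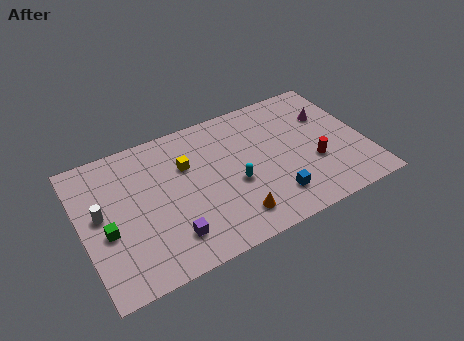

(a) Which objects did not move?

the orange cone and the yellow cube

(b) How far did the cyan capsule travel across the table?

2.8

From (7.5, 6.5) to (8.7, 4.0), the cyan capsule covered √(1.2² + 2.5²) ≈ 2.8 units.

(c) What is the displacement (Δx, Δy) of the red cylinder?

(2.8, -0.8)

The red cylinder started near (10.5, 4.3) and ended near (13.3, 3.5).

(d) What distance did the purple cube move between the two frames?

2.2

The purple cube was near (2.7, 1.2) before and (4.7, 2.1) after, so it travelled √(2.0² + 0.9²) ≈ 2.2 units.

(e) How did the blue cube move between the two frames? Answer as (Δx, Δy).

(1.1, 1.0)

The blue cube was at about (9.6, 1.1) and moved to about (10.7, 2.1).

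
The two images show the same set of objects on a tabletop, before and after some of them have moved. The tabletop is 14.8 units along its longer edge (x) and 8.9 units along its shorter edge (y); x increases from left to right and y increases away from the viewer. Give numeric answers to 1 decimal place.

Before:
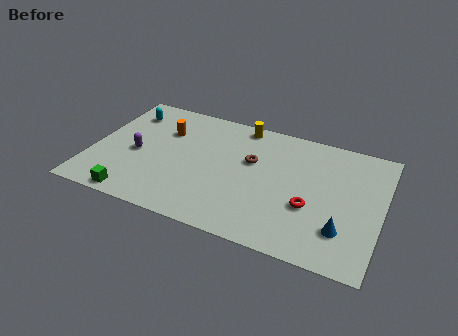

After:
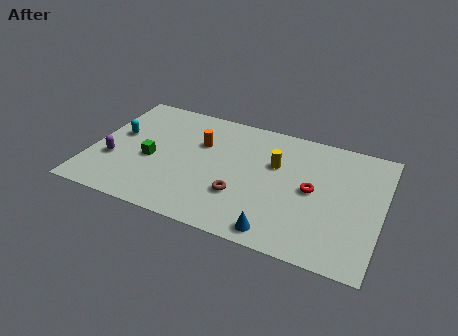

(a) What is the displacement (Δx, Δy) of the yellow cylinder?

(2.0, -2.3)

The yellow cylinder was at about (7.3, 8.0) and moved to about (9.3, 5.7).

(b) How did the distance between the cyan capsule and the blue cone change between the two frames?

-2.9

Before: roughly 12.5 units apart; after: 9.6. That's 2.9 units closer together.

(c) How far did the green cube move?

3.0

From (2.6, 0.8) to (3.1, 3.8), the green cube covered √(0.5² + 3.0²) ≈ 3.0 units.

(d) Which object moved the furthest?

the blue cone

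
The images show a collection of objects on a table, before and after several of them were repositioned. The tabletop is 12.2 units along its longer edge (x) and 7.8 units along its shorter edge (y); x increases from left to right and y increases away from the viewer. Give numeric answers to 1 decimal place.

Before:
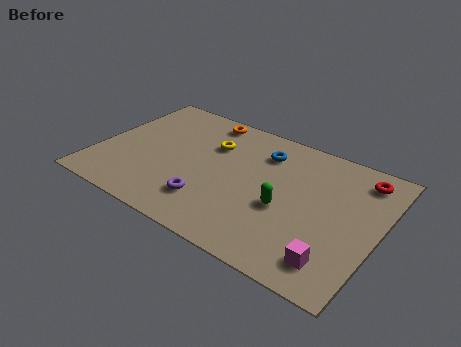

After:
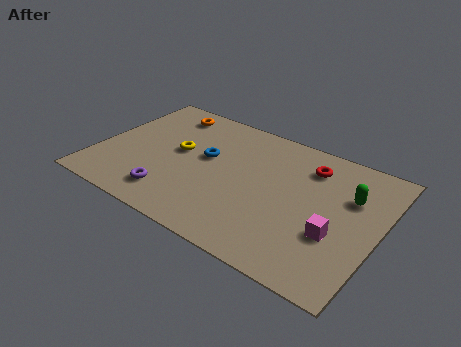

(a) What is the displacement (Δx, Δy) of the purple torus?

(-1.6, -0.4)

The purple torus was at about (5.2, 1.9) and moved to about (3.6, 1.5).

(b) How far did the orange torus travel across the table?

1.7

The orange torus was near (4.1, 6.9) before and (2.4, 6.6) after, so it travelled √(1.7² + 0.3²) ≈ 1.7 units.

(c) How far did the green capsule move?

3.2

From (8.3, 3.2) to (10.8, 5.2), the green capsule covered √(2.5² + 2.0²) ≈ 3.2 units.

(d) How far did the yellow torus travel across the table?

1.7

The yellow torus was near (4.7, 5.4) before and (3.4, 4.3) after, so it travelled √(1.3² + 1.1²) ≈ 1.7 units.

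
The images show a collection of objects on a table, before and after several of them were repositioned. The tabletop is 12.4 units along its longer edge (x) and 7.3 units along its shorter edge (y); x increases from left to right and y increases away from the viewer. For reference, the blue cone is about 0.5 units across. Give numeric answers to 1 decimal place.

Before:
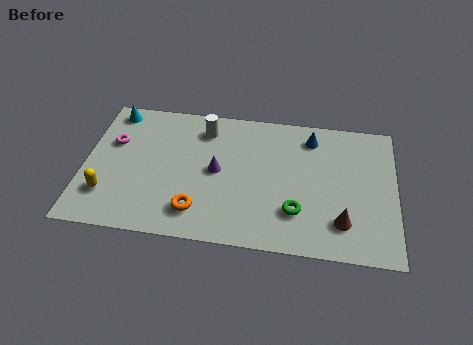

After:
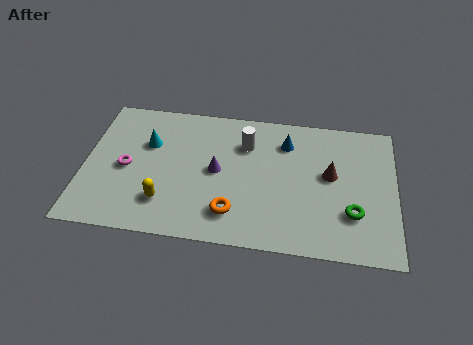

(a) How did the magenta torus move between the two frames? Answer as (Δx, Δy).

(0.6, -1.3)

The magenta torus was at about (1.1, 4.7) and moved to about (1.7, 3.4).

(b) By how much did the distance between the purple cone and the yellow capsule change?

-1.9

Before: roughly 4.7 units apart; after: 2.8. That's 1.9 units closer together.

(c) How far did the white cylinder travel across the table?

1.8

The white cylinder was near (4.7, 5.9) before and (6.4, 5.3) after, so it travelled √(1.7² + 0.6²) ≈ 1.8 units.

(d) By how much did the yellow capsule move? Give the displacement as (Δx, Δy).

(2.3, -0.1)

The yellow capsule was at about (1.0, 1.9) and moved to about (3.3, 1.8).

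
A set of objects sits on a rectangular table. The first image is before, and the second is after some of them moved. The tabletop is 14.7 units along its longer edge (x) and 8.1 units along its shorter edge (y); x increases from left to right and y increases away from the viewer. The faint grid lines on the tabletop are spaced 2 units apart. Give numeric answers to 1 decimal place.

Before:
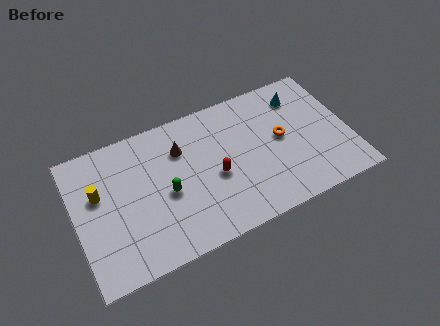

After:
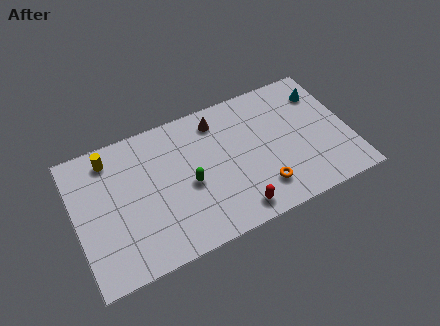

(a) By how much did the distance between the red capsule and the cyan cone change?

+1.6

They were about 5.8 units apart before and 7.4 after — 1.6 units further apart.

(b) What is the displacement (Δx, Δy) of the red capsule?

(0.8, -2.4)

From the two frames, the red capsule sits at roughly (7.4, 3.5) before and (8.2, 1.1) after.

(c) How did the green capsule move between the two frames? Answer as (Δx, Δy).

(1.2, 0.0)

The green capsule started near (4.8, 3.6) and ended near (6.0, 3.6).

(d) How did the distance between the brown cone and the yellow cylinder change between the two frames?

+1.2

Before: roughly 4.6 units apart; after: 5.8. That's 1.2 units further apart.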